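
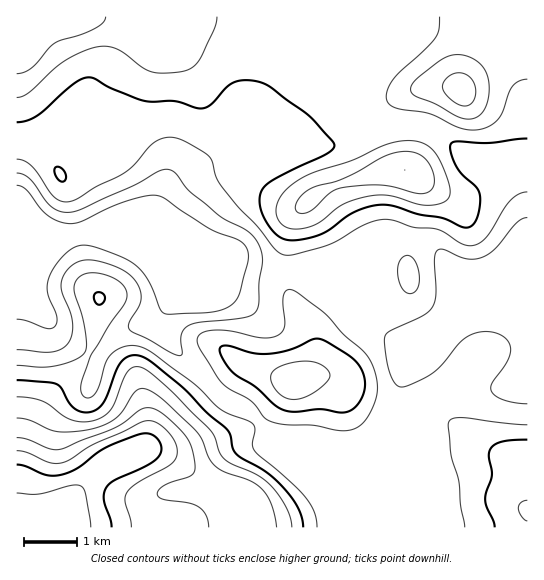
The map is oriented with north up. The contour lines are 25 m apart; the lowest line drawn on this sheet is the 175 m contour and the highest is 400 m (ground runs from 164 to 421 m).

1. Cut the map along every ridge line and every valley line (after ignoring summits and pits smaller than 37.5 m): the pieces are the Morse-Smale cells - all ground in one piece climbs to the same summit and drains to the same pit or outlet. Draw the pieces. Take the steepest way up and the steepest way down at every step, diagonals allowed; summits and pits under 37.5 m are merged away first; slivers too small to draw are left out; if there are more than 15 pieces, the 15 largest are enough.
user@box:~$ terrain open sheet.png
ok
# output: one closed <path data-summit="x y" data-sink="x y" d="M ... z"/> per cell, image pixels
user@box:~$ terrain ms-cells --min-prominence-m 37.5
<path data-summit="59 527" data-sink="17 234" d="M89 232l-20 4-53-1 1 293 374-1 0-25 5-15-1-76-14 24-11 12-11 5-21 1-16-4-39 0-12-11-10-15-12-12-26-12-54-58-5-10-3-12 10-17 0-5-22-32-20-17z"/><path data-summit="405 170" data-sink="17 234" d="M422 127l-36 1-17 5-19 10-12 2-23 0-13-2-15 2-37 0-5-2-11 0-27 18-28 15-11 11-11 22-58 24 2 2 70 0 68 28 35 6 27 0 16 3 8 4 24 23-2-33 20-18 15-9 9-3 18 1 22 8 10 10 14 21 72 29 1-136-11-8-30 2-13-3-36-27z"/><path data-summit="295 381" data-sink="17 234" d="M99 233l-6 1 36 14 20 17 22 32 0 5-10 17 3 12 5 10 54 58 26 12 12 12 10 15 15 13 36-2 16 4 17 0 15-6 11-12 15-25 7-36 6-15 20-18-16 6-7 0-12-7-23-16-26-29-20-19-8-4-16-3-27 0-35-6-68-28z"/><path data-summit="17 50" data-sink="17 234" d="M290 16l-273 0-1 173 7-38 10-10 20-6 25 2 7-2 34-2 11 3 16 9 11 13 4 8 2 20-8 23 2 0 11-22 11-11 28-15 27-18 20-7 10-6-1-13 5-18 27-30z"/><path data-summit="461 90" data-sink="17 234" d="M527 16l-236 0 0 19 4 34-27 30-5 18 1 13-10 6-18 6 14 3 37 0 7-2 44 2 12-2 19-10 17-5 36-1 16 6 36 27 13 3 30-2 10 7z"/><path data-summit="527 509" data-sink="17 234" d="M518 311l-60 1-49 47-6 15-7 32 0 81-5 15 0 26 137-1 0-214z"/><path data-summit="461 90" data-sink="17 234" d="M119 133l-34 2-7 2-25-2-15 4-9 5-6 7-4 16-3 23 0 44 53 2 14-4 11 1 60-24 9-23-2-20-4-8-11-13-16-9z"/><path data-summit="461 90" data-sink="17 234" d="M398 236l-19 4-32 26 2 33 22 25 23 16 12 7 7 0 13-6 16-12 16-17 70-1 0-5-6-3-67-27-14-21-10-10-12-5z"/>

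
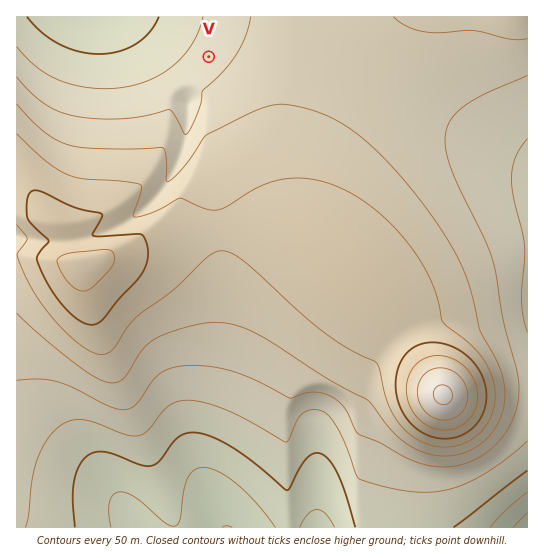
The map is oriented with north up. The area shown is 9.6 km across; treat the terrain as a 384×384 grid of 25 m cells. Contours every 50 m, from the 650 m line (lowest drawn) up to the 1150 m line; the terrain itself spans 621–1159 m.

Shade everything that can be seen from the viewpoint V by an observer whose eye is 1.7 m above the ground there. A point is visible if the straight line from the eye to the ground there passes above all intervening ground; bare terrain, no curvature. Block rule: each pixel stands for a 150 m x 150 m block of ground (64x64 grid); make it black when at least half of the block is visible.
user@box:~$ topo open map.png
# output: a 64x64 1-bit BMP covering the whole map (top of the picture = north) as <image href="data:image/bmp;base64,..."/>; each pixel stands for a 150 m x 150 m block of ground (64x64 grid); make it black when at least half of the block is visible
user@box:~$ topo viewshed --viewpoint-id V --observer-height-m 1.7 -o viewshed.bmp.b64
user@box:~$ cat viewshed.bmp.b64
<image width="64" height="64" href="data:image/bmp;base64,Qk0+AgAAAAAAAD4AAAAoAAAAQAAAAEAAAAABAAEAAAAAAAACAAATCwAAEwsAAAIAAAAAAAAA////AAAAAAAAAAAAAAAAAAAAAAAAAAAAAAAAAAAAAAAAAAAAAAAAAAAAAAAAAAAAAAAAAAAAAAAAAAAAAAAAAAAAAAAAAAAAAAAAAAAAAAAAAAAAAAAAAAAAAAAAAAAAAAAAAAAAAAAAAAAAAAAAAAAAAAAAAAAAAAAAAAAAAAAAAAAAAAAAAAAAAAAAAAAAAAAAAAAAAAAAAAAAAAAAAAAAAAAAAAAAAAAAAAAAAAAAAAAAAAAAAAAAAAAAAAAAAAAAAAAAAAAAAAAAAAAAAAAAAAAAAAAAAAAAAAAAAAAAAAAAAAAAAAAAAAAAAAAAAAAAAAAAAAAAAAAAAAAAAAAAAAAAAAAAAAAAAAAAAAAAAAAAAAAAAAH8AAAAAAAAAH4AAAAAAAAAD4AAAAAAAAADwAAAAAAAB4HAAAAAAAAP4OAAAAAAAB/4cAAAAAAAH/w4AAAAAAA//zgAAAAAAD//nAAAAAAAf//8AAAAAAB///YAAAAAAP//8gAAAAAA///zAAAAAAD///GAAAAAAP//8cAAAAAA///xwAAAAAD///HgAAAAAP//8OAAAAAA///w4AAAAAD///HgAAAAAP///+AAAAAA////4AAAAAD////gAAAAAP///+AAAAAA////8AAAAAD////4AAAAAP////gAAAAA/////AAAAAD////+AAAAAA=="/>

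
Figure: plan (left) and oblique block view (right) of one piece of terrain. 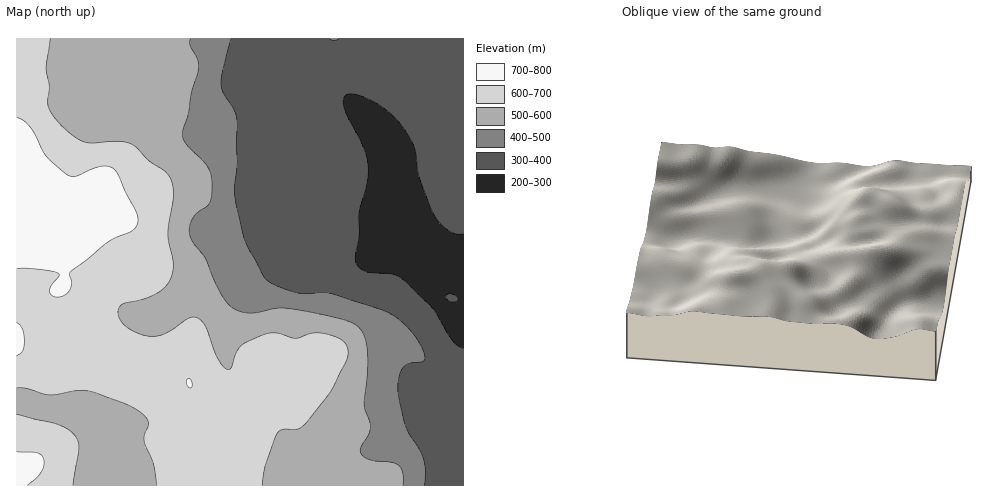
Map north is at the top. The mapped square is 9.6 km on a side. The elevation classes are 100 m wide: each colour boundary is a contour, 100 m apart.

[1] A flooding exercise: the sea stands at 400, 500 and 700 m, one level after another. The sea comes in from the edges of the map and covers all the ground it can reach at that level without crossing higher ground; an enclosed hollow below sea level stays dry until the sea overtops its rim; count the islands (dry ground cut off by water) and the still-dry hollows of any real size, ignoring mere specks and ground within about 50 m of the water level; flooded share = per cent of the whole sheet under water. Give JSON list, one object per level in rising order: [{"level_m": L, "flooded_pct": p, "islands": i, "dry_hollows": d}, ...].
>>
[{"level_m": 400, "flooded_pct": 34, "islands": 0, "dry_hollows": 0}, {"level_m": 500, "flooded_pct": 44, "islands": 0, "dry_hollows": 0}, {"level_m": 700, "flooded_pct": 94, "islands": 0, "dry_hollows": 0}]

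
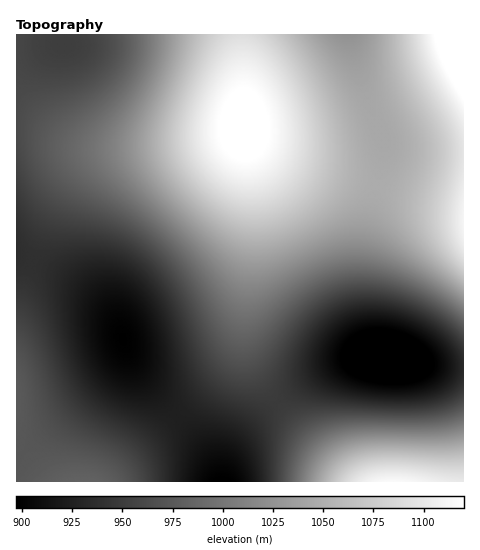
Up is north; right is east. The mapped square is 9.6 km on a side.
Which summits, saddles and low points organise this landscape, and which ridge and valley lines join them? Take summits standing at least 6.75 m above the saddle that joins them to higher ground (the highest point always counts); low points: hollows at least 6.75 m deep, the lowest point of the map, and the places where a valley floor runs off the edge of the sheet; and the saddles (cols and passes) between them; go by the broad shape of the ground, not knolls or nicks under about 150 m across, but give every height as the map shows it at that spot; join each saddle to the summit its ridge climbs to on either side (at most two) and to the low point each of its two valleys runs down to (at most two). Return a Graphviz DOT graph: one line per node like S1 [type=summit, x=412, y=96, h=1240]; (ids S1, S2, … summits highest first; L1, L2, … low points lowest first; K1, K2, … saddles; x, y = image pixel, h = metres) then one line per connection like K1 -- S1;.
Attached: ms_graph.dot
graph terrain {
  S1 [type=summit, x=463, y=36, h=1160];
  S2 [type=summit, x=243, y=127, h=1129];
  S3 [type=summit, x=393, y=481, h=1116];
  S4 [type=summit, x=463, y=220, h=1111];
  S5 [type=summit, x=83, y=481, h=984];
  L1 [type=low, x=388, y=358, h=877];
  L2 [type=low, x=222, y=481, h=896];
  L3 [type=low, x=124, y=339, h=898];
  L4 [type=low, x=63, y=45, h=951];
  L5 [type=low, x=347, y=35, h=1025];
  K1 [type=saddle, x=377, y=185, h=1047];
  K2 [type=saddle, x=17, y=122, h=962];
  K3 [type=saddle, x=278, y=402, h=948];
  K4 [type=saddle, x=32, y=262, h=939];
  K5 [type=saddle, x=178, y=416, h=925];
  K1 -- S2;
  K1 -- S4;
  K1 -- L1;
  K1 -- L5;
  K2 -- S2;
  K2 -- L3;
  K2 -- L4;
  K3 -- S2;
  K3 -- S3;
  K3 -- L1;
  K3 -- L2;
  K4 -- S2;
  K4 -- S5;
  K4 -- L3;
  K5 -- S2;
  K5 -- S5;
  K5 -- L2;
  K5 -- L3;
}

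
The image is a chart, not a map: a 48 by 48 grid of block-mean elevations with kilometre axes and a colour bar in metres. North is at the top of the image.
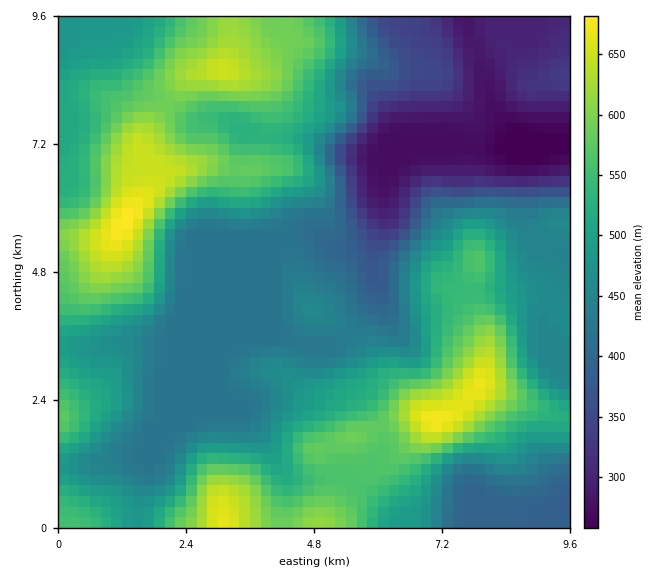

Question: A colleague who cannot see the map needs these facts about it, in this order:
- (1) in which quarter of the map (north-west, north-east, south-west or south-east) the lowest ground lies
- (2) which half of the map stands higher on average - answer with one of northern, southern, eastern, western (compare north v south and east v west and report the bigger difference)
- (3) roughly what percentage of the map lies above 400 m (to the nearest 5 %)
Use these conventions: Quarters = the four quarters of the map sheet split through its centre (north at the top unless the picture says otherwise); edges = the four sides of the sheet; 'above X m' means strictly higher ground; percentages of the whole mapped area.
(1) The lowest point lies in the north-east quarter of the map.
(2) On average the western half of the map is the higher ground.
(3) Roughly 80 % of the ground is higher than 400 m.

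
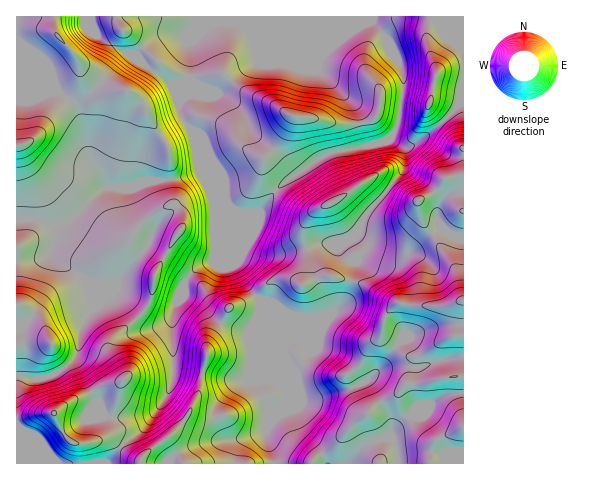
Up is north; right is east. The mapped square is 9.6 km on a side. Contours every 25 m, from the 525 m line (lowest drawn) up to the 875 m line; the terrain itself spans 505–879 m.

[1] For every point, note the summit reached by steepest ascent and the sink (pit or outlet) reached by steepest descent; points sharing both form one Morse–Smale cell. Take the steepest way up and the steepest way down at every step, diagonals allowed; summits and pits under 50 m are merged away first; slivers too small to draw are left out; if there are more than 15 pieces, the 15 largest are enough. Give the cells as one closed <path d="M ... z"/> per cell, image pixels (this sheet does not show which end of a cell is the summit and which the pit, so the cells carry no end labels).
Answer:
<path d="M463 104l-4 1-20 21-22 17-7 4-9-1 5 5-3 20-35 40-8 17-9 8-7 4-11 4-13 0-12 4-32 7-17-2-11-6-16-38-7-9-22-56-10-14 6 42-23 7-28 1-24 8-18 0-35 32-12 6-7 0-16-6-19 0-1 40 22 0 12-7 9 9 26 19 32 10 40 28 8 0 6-4 12-28 3 9 15 7 13 15 11 7 24 6 8-14 31 78-1 8-13 9-8 19 1 9 7 15 0 9 189 0z"/><path d="M87 281l-2 2 7 17 1 9-11 16-3 23-5 12-14 12-13 6-18 1-13-3 1 88 89 0 23-24 18-15 9-13 15-26 3-20 60 14 11 0-10 5-18 20-1 12 2 7 6 11 5 5 26-5-14 9-3 8-1 12 37-1 0-8-7-15-1-9 8-19 13-9 1-8-31-78-8 14-24-6-11-7-13-15-15-7-3-9-12 28-6 4-8 0-40-28z"/><path d="M90 16l-74 1 1 203 19 0 16 6 7 0 12-6 35-32 18 0 24-8 28-1 23-7-6-38-14-23 0-10 9-19-17 2-24-17-9-9-39-20-4-4z"/><path d="M372 16l-5 0-107 44-25 16-17 17-16-6-12-8-2 3-9 19 0 10 10 16 11 12 25 61 9 10 5 2 21 0 12-17 12-12 34-23 15-8 48-9 11-6 8-21 3-41-15-34-15-19z"/><path d="M365 16l-274 0 0 4 4 14 4 4 39 20 9 9 24 17 11 0 8-5 12 8 16 6 17-17 11-9 112-46z"/><path d="M390 138l-19 8-38 6-15 8-34 23-12 12-12 17-21 0-7-4 0 3 15 35 12 7 17 2 32-7 12-4 13 0 18-8 9-8 8-17 35-40 3-20z"/><path d="M463 16l-90 1 0 5 15 19 15 34 0 16-4 31-9 16 10 8 10 1 7-4 22-17 20-21 5-2z"/><path d="M50 253l-12 7-22 2 0 113 13 4 21-3 10-4 14-12 5-12 3-23 11-16-2-12-9-19-23-16z"/><path d="M174 366l-3 20-15 26-10 14-30 26-8 12 129-1 1-11 3-8 11-7-15 3-10-2-9-14-2-17 19-22 11-4-12-1z"/>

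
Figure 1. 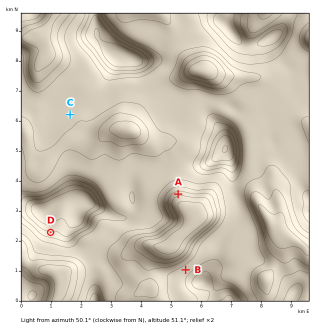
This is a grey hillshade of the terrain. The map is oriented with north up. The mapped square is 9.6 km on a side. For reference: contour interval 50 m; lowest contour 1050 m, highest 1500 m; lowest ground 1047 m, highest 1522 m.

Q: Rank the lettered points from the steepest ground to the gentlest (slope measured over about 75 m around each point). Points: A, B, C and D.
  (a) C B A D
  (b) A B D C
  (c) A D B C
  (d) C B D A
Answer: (c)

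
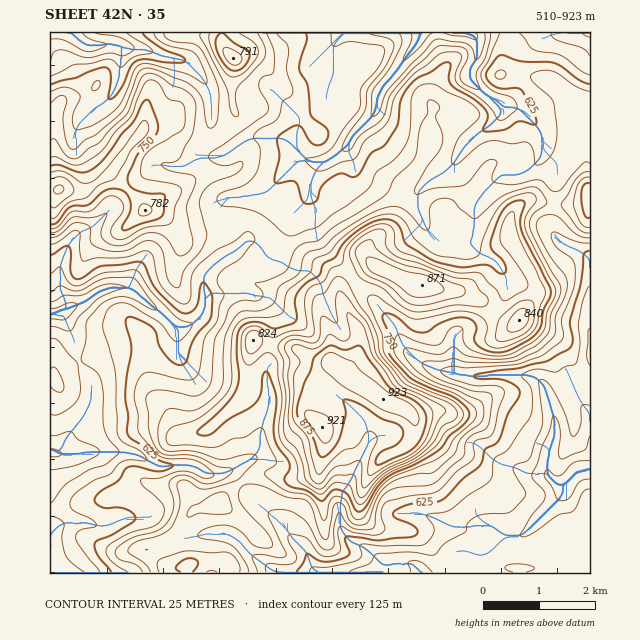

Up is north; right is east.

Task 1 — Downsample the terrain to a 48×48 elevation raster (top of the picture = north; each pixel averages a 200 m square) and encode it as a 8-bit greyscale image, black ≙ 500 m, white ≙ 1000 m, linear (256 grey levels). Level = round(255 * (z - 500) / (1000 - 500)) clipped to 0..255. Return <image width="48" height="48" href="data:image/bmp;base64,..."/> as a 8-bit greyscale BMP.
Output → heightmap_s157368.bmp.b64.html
<image width="48" height="48" href="data:image/bmp;base64,Qk02DQAAAAAAADYEAAAoAAAAMAAAADAAAAABAAgAAAAAAAAJAAATCwAAEwsAAAABAAAAAAAAAAAAAAEBAQACAgIAAwMDAAQEBAAFBQUABgYGAAcHBwAICAgACQkJAAoKCgALCwsADAwMAA0NDQAODg4ADw8PABAQEAAREREAEhISABMTEwAUFBQAFRUVABYWFgAXFxcAGBgYABkZGQAaGhoAGxsbABwcHAAdHR0AHh4eAB8fHwAgICAAISEhACIiIgAjIyMAJCQkACUlJQAmJiYAJycnACgoKAApKSkAKioqACsrKwAsLCwALS0tAC4uLgAvLy8AMDAwADExMQAyMjIAMzMzADQ0NAA1NTUANjY2ADc3NwA4ODgAOTk5ADo6OgA7OzsAPDw8AD09PQA+Pj4APz8/AEBAQABBQUEAQkJCAENDQwBEREQARUVFAEZGRgBHR0cASEhIAElJSQBKSkoAS0tLAExMTABNTU0ATk5OAE9PTwBQUFAAUVFRAFJSUgBTU1MAVFRUAFVVVQBWVlYAV1dXAFhYWABZWVkAWlpaAFtbWwBcXFwAXV1dAF5eXgBfX18AYGBgAGFhYQBiYmIAY2NjAGRkZABlZWUAZmZmAGdnZwBoaGgAaWlpAGpqagBra2sAbGxsAG1tbQBubm4Ab29vAHBwcABxcXEAcnJyAHNzcwB0dHQAdXV1AHZ2dgB3d3cAeHh4AHl5eQB6enoAe3t7AHx8fAB9fX0Afn5+AH9/fwCAgIAAgYGBAIKCggCDg4MAhISEAIWFhQCGhoYAh4eHAIiIiACJiYkAioqKAIuLiwCMjIwAjY2NAI6OjgCPj48AkJCQAJGRkQCSkpIAk5OTAJSUlACVlZUAlpaWAJeXlwCYmJgAmZmZAJqamgCbm5sAnJycAJ2dnQCenp4An5+fAKCgoAChoaEAoqKiAKOjowCkpKQApaWlAKampgCnp6cAqKioAKmpqQCqqqoAq6urAKysrACtra0Arq6uAK+vrwCwsLAAsbGxALKysgCzs7MAtLS0ALW1tQC2trYAt7e3ALi4uAC5ubkAurq6ALu7uwC8vLwAvb29AL6+vgC/v78AwMDAAMHBwQDCwsIAw8PDAMTExADFxcUAxsbGAMfHxwDIyMgAycnJAMrKygDLy8sAzMzMAM3NzQDOzs4Az8/PANDQ0ADR0dEA0tLSANPT0wDU1NQA1dXVANbW1gDX19cA2NjYANnZ2QDa2toA29vbANzc3ADd3d0A3t7eAN/f3wDg4OAA4eHhAOLi4gDj4+MA5OTkAOXl5QDm5uYA5+fnAOjo6ADp6ekA6urqAOvr6wDs7OwA7e3tAO7u7gDv7+8A8PDwAPHx8QDy8vIA8/PzAPT09AD19fUA9vb2APf39wD4+PgA+fn5APr6+gD7+/sA/Pz8AP39/QD+/v4A////AB8iJi03RU9VYnF7gIJ6dnp3Z1ZLSUc8NDQxLCciHh0cFxkiJSUiISMmJyYlJSQiIB8mLTVCUl9mb3Fzd3t4dXdvX1hZWlJDQ01IPjQpJCIhISUlJCMjIiIjIyMjIyQjIR4qMjtETltnb29ubGtqamljYWlnW0tFUV9TPjU0NjU0NDEpJSQkIyEfHh8hIiIiISAqMzc5PkdRWF9oamhmZGJiaW1jVE5QXGhRRk1QS0VDQDgvKSYmJCEdGxkdISIiISQpLjI2OTxBRUtabG9sampsbGVbVFVYY25XX2xhTkRAOzUvKygmJCIiIBkWGx8fISguNDk9Pj9BRUlSZ3NzdXVwZl1aWVpcaXRfbH9rTUE8ODY1Mi0qKCcnJR8XExcaICcvNz1BQkNGSUxSZXByd3drYFxdYGRneH1uepJ9V01JRURCOzQvLSwqKCQdEgwTHSMpMDc9QUVJTE9XaGxlZ2xpY2NncXyDlZKDiZ6WbVtXVlVPRDs1Mi8tKSMbDwcLFx4iJy0yOEFJS0pQXFlNT1hiaW5ze4aWq6aWlqGtknRnY2JdT0M8NzItJh0SDAoHChYXGyEmLTk+OzpAREVKV1xdY2txd4OasrSnpKS3uKSOe3BpXFBGPDIrJiEVEBMKCA0PEhcbIisvN0taWltiamtoZmhvfIyhuMC0r6uzwcK7pYl5a11PQDYxLSgaEhsZFRIUFxoeJjE7SWBydXV3d3NxcG51iJqnvsu/trKwt73EwaeMdmJQR0E3MSwfFB0jHBwaGx4jLDpHVGRyeXyAf3l1dHJ4kKSzytPGuraztrrByLabh3RgVko8NC8mGB0nICMfHB4kLTpIVmNrb3F5gYB7eHZ5kK3E0tDGvbi4vsLJzb2mm4t1Y1BAODMqGx8pIyknIR8kLjpJV2FmZmVqdoGDgHt6jLDIy8nEvrzCzNLTyrmqoI14ZlNEPDYpHSUqJTAuJyEkLjxMWF5gXltdZ3WEh4B7iq3CxcXBwcjR1tDFtqWXiXZoYFZJQDcoICoqKTQxKCIlLjxLVFdWVFJVXWp9iYN+jq2/xMTGz9TUy7ijkoFxZVlRT05IPzUmJi4sLTQvJyQnLztHTk5MSUpQWmd5h4OAk668w8nQ09DKvaSIcWFUS0ZCQD88NzArLzEvLzErJicrMjpESEdEQEROWmh7i4iEk6q2wtDUzsrBq4txYFhUUVJUVFNRTEM9OjUzLCwnJSkuNDpBREM9OkFMWWh9lZSNmq+3usjJxcS0lHdmY2VnYmVtdXx5bV5TRz85KiciIigvNTxBQ0A4ND1KV2Z8m5+RmamoprW3trytj3VtcXZ1bG98iZWWjHtoVko+Kx4aHykxOD1CQz0xLTVCUGF3kJWGhYyPmqyrsbilinh5gIB8c3J8iJejpZd8Yk48Kg4OGicwOD5AOzEsMzY4RVhpdnh2d3yInKensq6XgnyFjIqGgH2CjJWgq6SHZUw7LA4KDxspNDk0Kig1REQ6QlNeYmJocHuKnKGnrp2NhYuYoJ+alZOVl5OVoaGMbVRALx4XGBUaIiYjJTRHUkw+QU1UV1hfbHuJmJymo5OMj5yrsrKuqaWgm5GLkJWSfF9HMykrMiccGRsfMEVVWU1ARlFVV1ldZnB/jJSgmpSWnqy3vLu0q6Wdk4qFh42PemJOODE3RD4yLi0tO0xaXE9ER1BVVlVVWWFteomVlZystrm3tK6hlY+PioKBh4+HbFtPPDc6SUpFREI/Qk9cYVhMR0lNUFBQVFtndICJlKa1tauhm4+CfHl6fX2CjY95X1RNPkE9SlJVWFhRTFNfaGRXTUpKTU5PU1hhaG99lKqtpJaLgndwb25udoCKkoZqVU1HQVFHSldibHBlW11mbGhdVVBNTE1QUVFVWGBvhJylnY5/dGxrbW1rdISSkHhdTkpNUm5ZUFhlc356cG1vbWZcV1RQTU9QTEhKTlRfa3+Sl4t5a2ZqbW1qb4CTimxWTlJebIlxZGZla3mGiIF4bmRaVFJRT05LRkNERktSWWNxe3lvZWVra2lmaXeMh2xaVlxrfJiHfXtuaXOFjYZ7bmJYUE1MS0lFQkFBQURJTlRcY2ZjXmNqaWViY2x+hXhpYmZygaOdkot9dXuDgoB9dGZZUEtJR0RBQkE/P0JFSExSWF1dWl1iYmBfXmBpc3ZrX2Fwg6KfkY2Lh4N8d3Z0cGpgWFRRTEZBQEA+PEBEREZMU1pcWldWV1hbXFpZWl9eVldofY+MgYKKj4d6cGtoZmViXVtZVEtDPj06Njc9PkBJUFZaW1hSUFJXW1lVUlFSUlJaZ3lybXR+i42Ab2hnZWFdWVdYV05EPzo1MS4wNDlDSE5VWltVTk1TWFlXVVBMTlBTWWxgXWhxgYyIeW5saGJdWlZTVE5FPzk3OjYsJzI+QUZOWF5aUElMU1RSUU9JS09TVWVZU1tkdYWOiHpzbmZeXVxWUEtEPzs9QkA0JSo2PEJKVmFdU0tGSEpKSkpGSU9VVmFVTE5VZXiHjoF4dWpeWl9gWVBJREBAQUA6LSInMj1HVF1aVFBKQTw+RENCSU9VVV9VSkdJUmN6iH95d2xdV2BlYltUS0RBPz08OCocJDhGUllZVlVSRjUyOj1ES1BVVVxYTEZDRVNvgXt2dGxcVWFmYF1YTkhDPjs8PDMcHDRFUVlZVlRNOysqND9IS1FWV1NVTUtHP0hke3lxbWVWU2FmX1tVUExEPTo6OzMdFStAT1VTTUQ1Ky82O0NKTlNUUUBFRUlLPz9ZcXNmXlZOVGZrYlpWVEtCPDk5OjcpFhkwREtKQCwiMkVIRUlQU1FJQDA2Oz9EPThNX11STEhLW3J9cGBbVEc+Ojg4Ojw4JhMaMDxDPygfNkpLSElMTUY6MiktLSwxMi06Qj8+P0RQaIWQgW1fU0g+OTc3OTw8MhwPGyw5PTIeJj9DQD49PTcwKiQkHBcbHyAoMDpFS1BcdouIfnJfUkpBOjY0Nzg3NCUSDRsqLCkaHDU7ODUxLywpJRcUExsgIygzPkxaX19neYJ5c2lYTUlCOzUxMC4rKCIVCg0WExANFy42NTEtJyMgHA=="/>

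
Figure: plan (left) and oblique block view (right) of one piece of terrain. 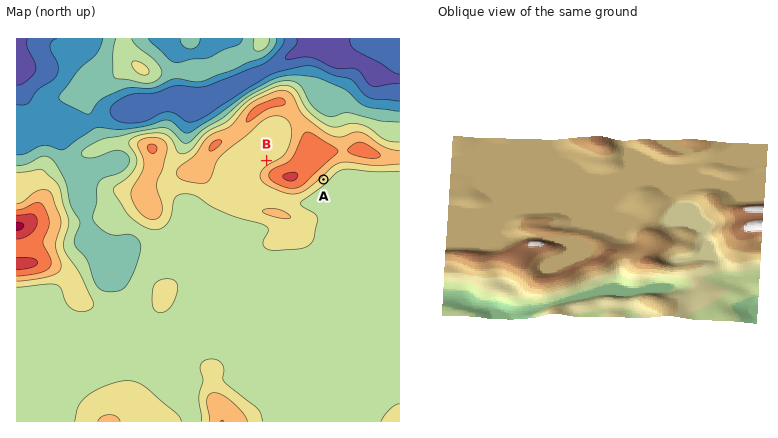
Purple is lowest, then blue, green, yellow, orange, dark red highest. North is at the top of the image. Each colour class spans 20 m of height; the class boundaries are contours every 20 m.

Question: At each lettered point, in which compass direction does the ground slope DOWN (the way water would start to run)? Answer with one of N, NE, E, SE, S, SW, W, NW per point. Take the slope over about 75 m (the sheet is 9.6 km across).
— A SE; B NW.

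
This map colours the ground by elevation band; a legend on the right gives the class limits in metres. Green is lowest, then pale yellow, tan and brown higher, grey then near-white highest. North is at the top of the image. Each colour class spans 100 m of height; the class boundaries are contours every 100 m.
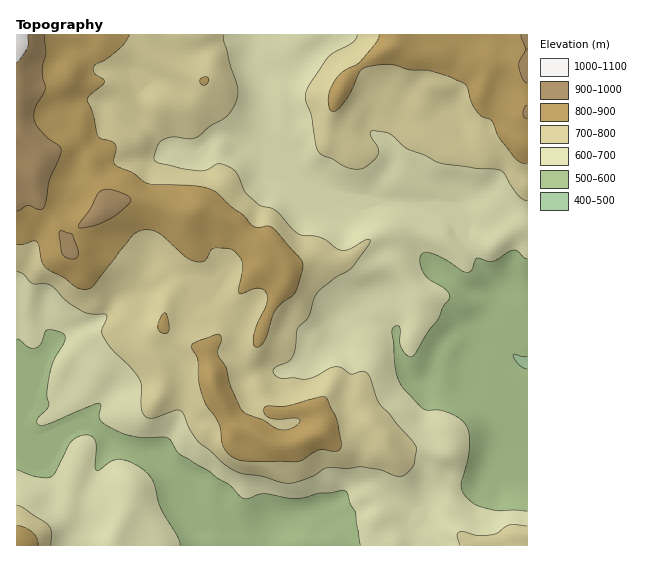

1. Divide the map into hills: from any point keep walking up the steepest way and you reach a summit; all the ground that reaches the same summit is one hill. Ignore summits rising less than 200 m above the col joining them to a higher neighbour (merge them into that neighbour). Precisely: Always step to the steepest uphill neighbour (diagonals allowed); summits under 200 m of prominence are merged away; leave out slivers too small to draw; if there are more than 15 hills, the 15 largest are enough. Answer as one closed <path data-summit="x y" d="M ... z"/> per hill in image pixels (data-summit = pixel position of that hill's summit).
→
<path data-summit="17 35" d="M255 34l-239 1 0 400 23 6 38-15 12-1 13 8 11 10 44 14 31 32 8 22 11 14-6 2 0 19 326 0 1-183-11-5-14-15-10-7-5-11 0-4 13-28-1-2-20-26-23-42-16-13-12-5-16-3-68-1-36-15-14-7-6-6-5-10-17-16-3-8-1-44-4-18-7-14z"/><path data-summit="527 72" d="M527 34l-270 0-5 19 0 10 7 14 4 18 2 49 19 19 5 10 6 6 14 7 36 15 77 2 11 3 18 11 6 6 23 42 21 28-13 28 0 4 5 11 30 26 5-1z"/><path data-summit="17 545" d="M89 425l-12 1-38 15-5 0-11-6-7 1 0 109 183 1 2-19 6-2-11-14-5-16-10-14-24-24-44-14-11-10z"/>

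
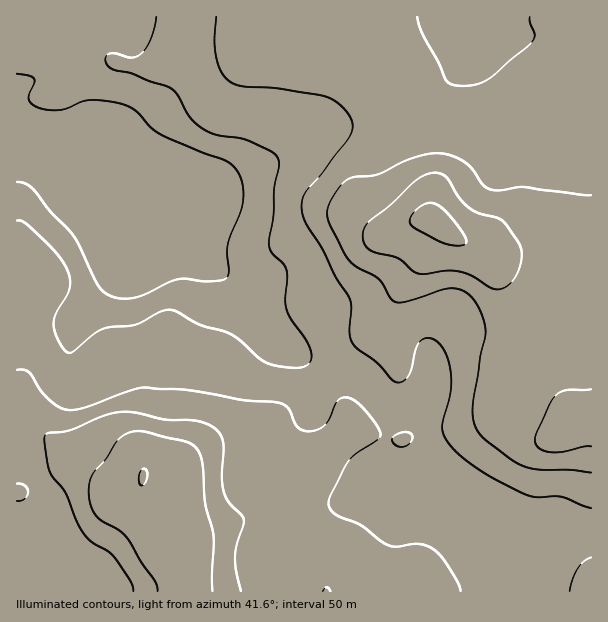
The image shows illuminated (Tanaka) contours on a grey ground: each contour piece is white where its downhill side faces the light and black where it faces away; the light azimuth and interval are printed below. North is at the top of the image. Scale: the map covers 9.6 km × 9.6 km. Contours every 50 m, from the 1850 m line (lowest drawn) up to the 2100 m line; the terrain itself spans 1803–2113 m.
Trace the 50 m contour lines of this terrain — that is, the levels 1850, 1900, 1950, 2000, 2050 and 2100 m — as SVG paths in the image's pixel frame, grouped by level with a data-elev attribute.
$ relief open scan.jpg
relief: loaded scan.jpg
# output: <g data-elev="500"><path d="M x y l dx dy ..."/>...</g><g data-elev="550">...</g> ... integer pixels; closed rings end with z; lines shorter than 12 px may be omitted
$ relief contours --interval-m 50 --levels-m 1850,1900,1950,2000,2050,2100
<g data-elev="1850"><path d="M17 74l12 2 5 2 0 5-6 15 2 4 6 5 11 3 13 0 23-9 9-1 30 4 14 7 15 17 10 6 40 18 23 8 9 6 8 13 2 18-2 15-13 33-1 9 2 16-1 6-4 4-11 1-10 0-18-2-8 0-33 16-12 3-12 0-10-2-7-5-5-6-19-40-8-13-20-20-19-24-8-5-7-1"/></g><g data-elev="1900"><path d="M156 17l-5 22-10 15-4 2-6 2-15-5-6 1-4 3 0 6 7 6 18 4 40 16 6 6 14 24 15 12 12 4 28 5 23 10 8 6 2 9-5 23 0 27-5 24 0 7 3 7 10 10 4 6 1 9-2 22 1 9 5 11 18 25 2 9-1 8-5 4-8 2-16-1-12-3-9-5-20-18-9-7-30-9-24-13-7-2-11 2-24 13-24 2-9 2-9 6-19 16-6 2-5-4-4-8-5-17 2-10 13-24 1-9-2-10-8-13-13-15-21-20-5-2-4 0"/></g><g data-elev="1950"><path d="M461 591l-3-9-12-19-6-8-8-6-13-5-23 3-7-2-9-5-18-14-23-10-9-7-1-6 1-6 18-35 8-8 22-14 3-5-2-6-8-12-11-12-8-6-7-2-6 2-3 5-7 15-4 6-8 5-11 1-9-4-9-19-7-5-38-3-61-11-42-1-56 20-10 2-8 0-9-4-10-8-7-8-11-18-5-2-7 0"/><path d="M591 557l-7 4-6 7-5 11-3 12"/><path d="M397 446l5 1 7-3 3-6-1-4-7-2-9 3-3 5z"/><path d="M216 17l-2 24 2 16 5 15 8 9 14 5 33 2 50 9 15 8 10 14 2 9-4 9-28 37-15 17-3 7-1 9 4 17 15 23 14 29 15 23 1 9-1 25 4 12 24 18 14 17 7 3 6-3 5-6 6-24 3-8 7-4 9 2 9 10 6 19 1 23-9 36 3 10 8 11 12 11 18 12 42 22 12 3 24 0 30 11"/><path d="M530 17l0 6 5 12-1 4-4 5-42 35-11 5-13 2-12-2-6-4-8-18-16-29-5-16"/></g><g data-elev="2000"><path d="M241 591l-5-21-1-13 1-11 7-21 1-6-3-4-13-13-4-10-2-15 1-34-2-8-6-7-8-4-10-3-32-1-27-7-15-1-19 4-35 14-22 4-3 3 0 4 5 29 4 7 13 17 13 33 11 14 17 10 7 6 16 24 3 10"/><path d="M17 501l7-2 4-7-2-6-5-2-4 0"/><path d="M591 195l-67-8-24 3-9 0-8-5-11-17-9-7-16-7-13-1-26 7-31 15-21 2-8 2-7 6-7 10-6 11-1 7 3 12 17 33 9 8 23 13 14 22 5 2 7-1 36-12 11-2 13 4 10 10 8 16 3 15-6 23-7 45 0 13 3 14 7 10 29 22 15 7 12 3 31 0 21 3"/></g><g data-elev="2050"><path d="M212 591l2-55-9-32-2-37-3-14-6-7-8-4-40-10-12-1-9 4-7 5-12 19-13 14-4 12 0 13 3 11 6 9 21 12 9 9 13 23 14 19 3 10"/><path d="M591 389l-24 1-11 5-7 10-12 27-2 8 1 4 3 4 12 4 12 0 21-5 7-1"/><path d="M492 288l6 1 6-1 11-10 6-18 1-8-2-7-18-24-5-3-20-5-12-8-8-10-9-16-6-5-11-1-13 6-28 26-20 16-6 7-1 11 5 9 7 5 23 5 18 15 7 1 23-3 13 1 14 4z"/></g><g data-elev="2100"><path d="M140 485l4-1 3-7 0-6-3-2-3 1-2 4 0 6z"/><path d="M449 245l13 0 4-2 0-3-6-12-14-16-8-7-7-2-8 2-7 5-6 9 1 6 26 15z"/></g>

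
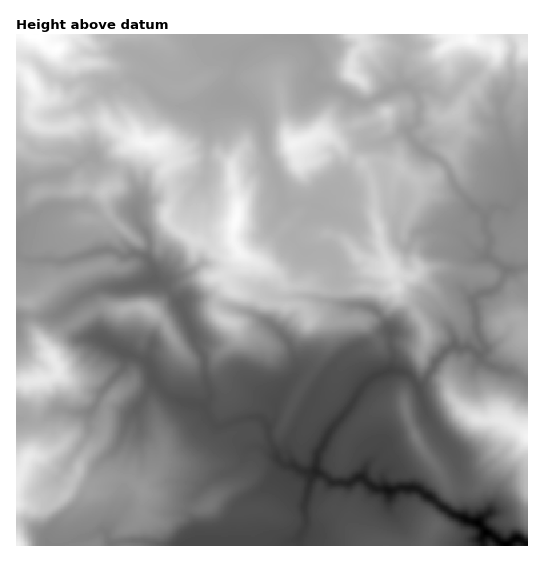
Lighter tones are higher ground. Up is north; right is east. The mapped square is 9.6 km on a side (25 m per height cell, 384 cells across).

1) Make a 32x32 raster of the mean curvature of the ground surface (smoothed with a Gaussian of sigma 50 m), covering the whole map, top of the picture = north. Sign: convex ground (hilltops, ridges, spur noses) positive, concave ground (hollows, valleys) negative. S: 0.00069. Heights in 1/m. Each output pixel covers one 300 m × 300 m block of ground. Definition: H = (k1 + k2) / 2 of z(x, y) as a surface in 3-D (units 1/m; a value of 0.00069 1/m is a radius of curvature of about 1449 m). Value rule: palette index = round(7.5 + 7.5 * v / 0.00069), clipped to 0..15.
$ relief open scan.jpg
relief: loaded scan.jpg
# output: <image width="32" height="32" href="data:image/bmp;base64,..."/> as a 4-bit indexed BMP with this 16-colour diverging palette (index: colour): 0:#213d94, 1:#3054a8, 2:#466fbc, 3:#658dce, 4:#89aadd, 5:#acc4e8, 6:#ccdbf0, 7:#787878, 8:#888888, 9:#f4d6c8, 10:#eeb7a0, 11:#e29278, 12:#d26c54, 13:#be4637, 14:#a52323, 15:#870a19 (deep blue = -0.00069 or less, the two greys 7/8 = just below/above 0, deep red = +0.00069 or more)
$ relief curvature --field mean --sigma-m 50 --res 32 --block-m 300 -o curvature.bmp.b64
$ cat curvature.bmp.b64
<image width="32" height="32" href="data:image/bmp;base64,Qk12AgAAAAAAAHYAAAAoAAAAIAAAACAAAAABAAQAAAAAAAACAAATCwAAEwsAABAAAAAAAAAAlD0hAKhUMAC8b0YAzo1lAN2qiQDoxKwA8NvMAHh4eACIiIgAyNb0AKC37gB4kuIAVGzSADdGvgAjI6UAGQqHAPF3dWNGNnd3dYeImXmK4ABVJ4aKrIVniIlniId58gbv29SHaId81HiHeYm2zQnSSYV9aXmYdKp2e2hcEADqmV+1W2iImHhmmIYWoNzKxVlpzJOzh4mYiHlIa5h3XIVKiXibfEaKZnd3iKOndoxBVWxVikxGmmdmhaaUiXXUGPzMSCMbUrdmiHh4ekmG8U/a1olag/dlaHiHamiUl9C+KITd3aleOHaHZmaWh0Yj2Vo0NvlpZkjGw0mVdniFTwxzaS/SQ0g64WqrpDhDpZ9gU6pcWTJ1PyKPpgn5rHAvd1uZRDfq+/kY9hO52Yo2imtKqruESWqVEnrah0ZlnpSYJYZounMiNH7ZVam3eGupRappdlfO3TZiaK6Vd1qubqh4RXmYQURle5uoR3aJiDVHdbh4h4m8G+htVHeKk9OVd5WYdnmpkn9nXpR4dmTkt2eWiJhVO0M8WFy0Z3eGtnqIWHdanJzjeXVdllZmZqdqk5iHZ0Z0VVx1P1UvlUp4uZh3d5iHRcmot5uji4eXiYJsZndIiEatvYdlwc3clGZIeIhoio2ea2ZWd3SlfGuLRrqGWXl1OXZ1Z3dmlElSbaZ7eVhchoV3WJh3d6ZlG2NGZcZIxDhGhod4l4iXZf5HdohIVkPXmmZ4h3d3iHWZhnnFOZubl6d4iHeId3dnbJdVu9l3"/>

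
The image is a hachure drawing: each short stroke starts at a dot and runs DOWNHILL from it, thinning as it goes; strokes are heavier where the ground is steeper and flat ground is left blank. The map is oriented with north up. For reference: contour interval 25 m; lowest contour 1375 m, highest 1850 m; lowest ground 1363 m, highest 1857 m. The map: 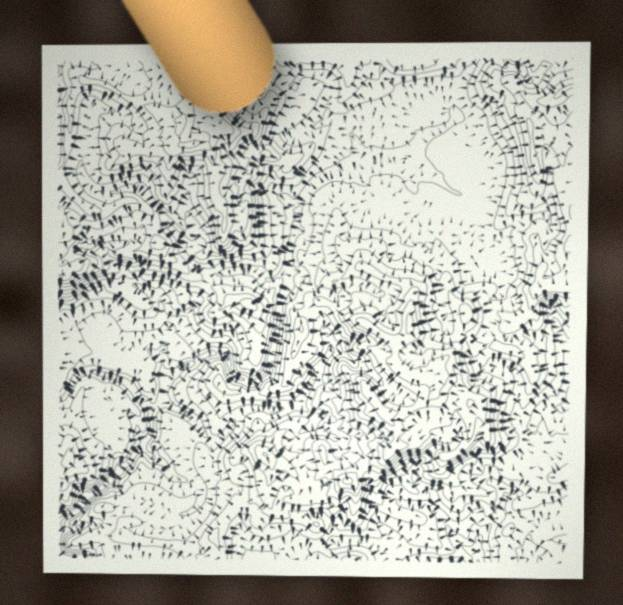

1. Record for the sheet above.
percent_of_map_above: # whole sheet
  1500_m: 80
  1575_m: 61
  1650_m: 30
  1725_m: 12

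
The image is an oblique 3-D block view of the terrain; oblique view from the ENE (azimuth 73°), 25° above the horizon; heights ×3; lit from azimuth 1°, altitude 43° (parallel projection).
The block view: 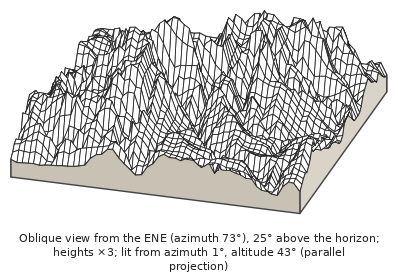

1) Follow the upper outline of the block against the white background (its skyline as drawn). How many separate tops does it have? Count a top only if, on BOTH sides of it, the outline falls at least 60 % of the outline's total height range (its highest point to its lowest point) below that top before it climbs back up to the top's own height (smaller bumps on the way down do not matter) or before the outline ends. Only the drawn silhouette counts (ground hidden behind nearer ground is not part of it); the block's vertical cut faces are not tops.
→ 0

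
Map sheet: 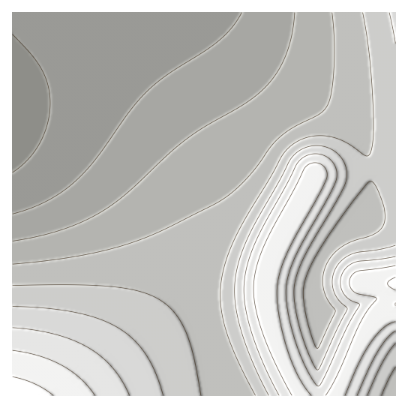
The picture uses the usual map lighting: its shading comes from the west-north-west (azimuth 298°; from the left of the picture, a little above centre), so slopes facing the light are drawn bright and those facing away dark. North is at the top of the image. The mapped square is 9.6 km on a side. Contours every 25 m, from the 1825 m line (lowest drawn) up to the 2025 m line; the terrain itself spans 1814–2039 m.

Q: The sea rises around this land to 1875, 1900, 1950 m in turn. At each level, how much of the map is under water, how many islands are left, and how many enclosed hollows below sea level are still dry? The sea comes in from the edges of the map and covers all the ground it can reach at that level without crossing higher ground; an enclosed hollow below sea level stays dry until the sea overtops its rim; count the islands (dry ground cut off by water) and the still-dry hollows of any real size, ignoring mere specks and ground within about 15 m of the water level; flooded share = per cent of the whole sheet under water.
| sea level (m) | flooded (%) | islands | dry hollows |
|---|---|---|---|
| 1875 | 29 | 0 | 0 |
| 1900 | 43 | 0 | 0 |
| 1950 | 77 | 0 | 0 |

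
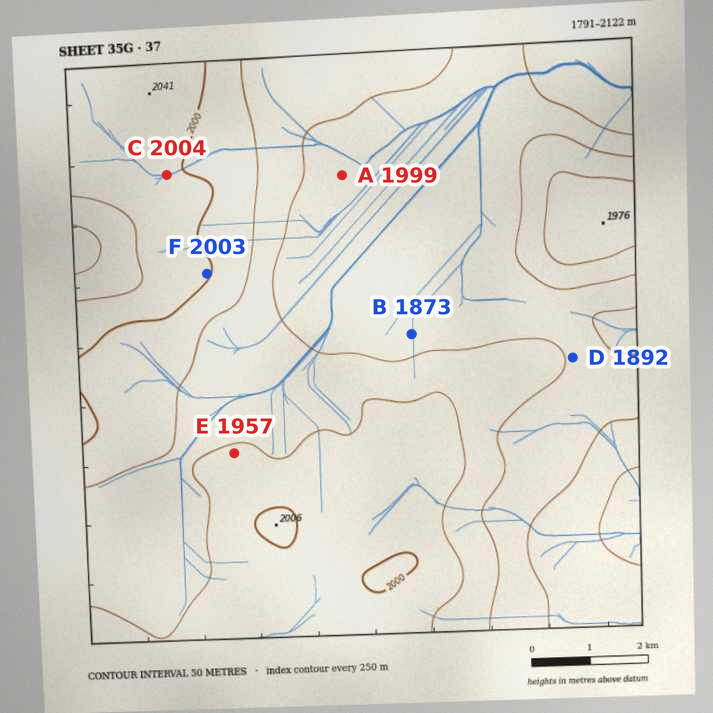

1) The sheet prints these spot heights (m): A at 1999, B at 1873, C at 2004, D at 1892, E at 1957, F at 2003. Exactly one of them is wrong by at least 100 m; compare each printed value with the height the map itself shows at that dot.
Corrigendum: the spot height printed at A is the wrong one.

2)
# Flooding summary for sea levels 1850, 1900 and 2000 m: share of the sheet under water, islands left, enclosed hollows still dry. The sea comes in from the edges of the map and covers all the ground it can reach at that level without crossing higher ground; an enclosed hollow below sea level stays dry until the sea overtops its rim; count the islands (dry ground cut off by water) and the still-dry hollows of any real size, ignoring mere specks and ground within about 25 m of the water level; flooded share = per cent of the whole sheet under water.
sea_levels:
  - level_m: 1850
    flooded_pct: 8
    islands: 0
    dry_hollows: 0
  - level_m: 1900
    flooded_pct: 35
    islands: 0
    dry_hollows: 0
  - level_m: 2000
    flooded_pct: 89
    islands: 0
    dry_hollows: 0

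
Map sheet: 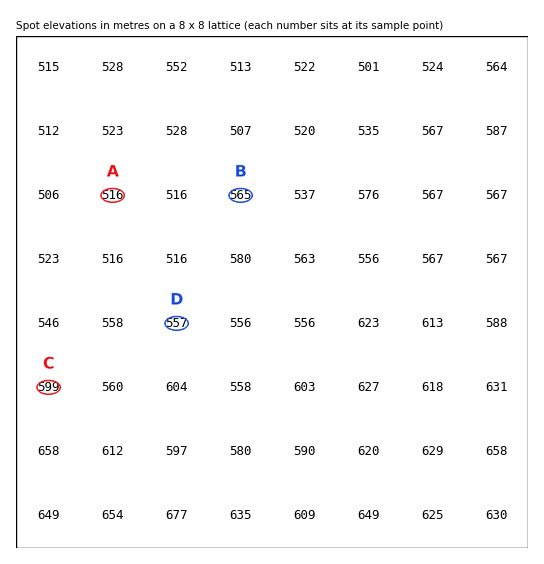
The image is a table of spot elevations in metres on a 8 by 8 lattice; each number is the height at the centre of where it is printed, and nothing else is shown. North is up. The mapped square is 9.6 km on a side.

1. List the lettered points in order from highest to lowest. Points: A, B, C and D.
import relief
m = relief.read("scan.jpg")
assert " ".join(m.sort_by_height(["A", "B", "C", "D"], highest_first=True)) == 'C B D A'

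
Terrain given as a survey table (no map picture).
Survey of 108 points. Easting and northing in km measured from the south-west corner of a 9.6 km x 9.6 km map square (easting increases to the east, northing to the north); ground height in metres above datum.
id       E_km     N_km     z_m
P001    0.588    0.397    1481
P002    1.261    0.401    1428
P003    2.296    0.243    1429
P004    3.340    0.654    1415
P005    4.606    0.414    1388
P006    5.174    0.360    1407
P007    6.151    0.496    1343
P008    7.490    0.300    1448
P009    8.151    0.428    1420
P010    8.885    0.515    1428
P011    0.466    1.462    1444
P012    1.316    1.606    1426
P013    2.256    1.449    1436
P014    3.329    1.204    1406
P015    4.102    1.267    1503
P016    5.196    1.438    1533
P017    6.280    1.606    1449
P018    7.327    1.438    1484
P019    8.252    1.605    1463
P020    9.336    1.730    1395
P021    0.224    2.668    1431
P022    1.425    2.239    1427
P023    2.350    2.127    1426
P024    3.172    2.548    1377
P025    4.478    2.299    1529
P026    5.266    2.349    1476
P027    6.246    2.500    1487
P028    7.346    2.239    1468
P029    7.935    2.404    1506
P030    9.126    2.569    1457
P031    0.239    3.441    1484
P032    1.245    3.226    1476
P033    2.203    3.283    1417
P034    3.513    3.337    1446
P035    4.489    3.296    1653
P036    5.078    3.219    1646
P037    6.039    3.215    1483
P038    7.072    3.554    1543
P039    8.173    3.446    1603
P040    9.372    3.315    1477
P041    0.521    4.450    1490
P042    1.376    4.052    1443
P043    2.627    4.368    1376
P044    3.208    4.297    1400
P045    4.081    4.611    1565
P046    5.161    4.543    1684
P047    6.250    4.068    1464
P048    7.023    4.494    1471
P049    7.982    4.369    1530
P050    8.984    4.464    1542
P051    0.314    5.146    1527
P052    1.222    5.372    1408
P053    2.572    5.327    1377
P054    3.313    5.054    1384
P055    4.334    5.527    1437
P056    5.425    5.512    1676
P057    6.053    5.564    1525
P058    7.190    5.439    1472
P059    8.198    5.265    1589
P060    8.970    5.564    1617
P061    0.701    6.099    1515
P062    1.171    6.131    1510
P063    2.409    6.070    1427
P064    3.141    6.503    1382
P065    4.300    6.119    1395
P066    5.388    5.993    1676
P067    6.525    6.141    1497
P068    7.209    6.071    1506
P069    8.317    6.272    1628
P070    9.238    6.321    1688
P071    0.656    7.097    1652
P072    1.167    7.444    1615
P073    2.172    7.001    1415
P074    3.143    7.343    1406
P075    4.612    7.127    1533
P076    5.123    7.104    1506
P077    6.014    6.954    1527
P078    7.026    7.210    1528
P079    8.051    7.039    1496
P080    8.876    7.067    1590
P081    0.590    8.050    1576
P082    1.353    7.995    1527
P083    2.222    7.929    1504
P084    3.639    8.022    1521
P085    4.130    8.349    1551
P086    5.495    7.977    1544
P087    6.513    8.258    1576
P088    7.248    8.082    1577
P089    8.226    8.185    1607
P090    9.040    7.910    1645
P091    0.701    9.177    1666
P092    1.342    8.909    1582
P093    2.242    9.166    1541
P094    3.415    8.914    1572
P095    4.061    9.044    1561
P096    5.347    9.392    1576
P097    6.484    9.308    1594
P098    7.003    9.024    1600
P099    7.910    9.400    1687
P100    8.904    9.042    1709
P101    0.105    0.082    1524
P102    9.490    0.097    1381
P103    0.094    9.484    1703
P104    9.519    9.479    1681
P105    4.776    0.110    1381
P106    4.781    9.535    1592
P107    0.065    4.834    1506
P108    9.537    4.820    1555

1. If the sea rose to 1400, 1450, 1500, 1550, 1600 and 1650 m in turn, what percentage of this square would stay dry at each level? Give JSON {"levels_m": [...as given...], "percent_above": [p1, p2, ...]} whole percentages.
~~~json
{"levels_m": [1400, 1450, 1500, 1550, 1600, 1650], "percent_above": [88, 69, 50, 32, 15, 8]}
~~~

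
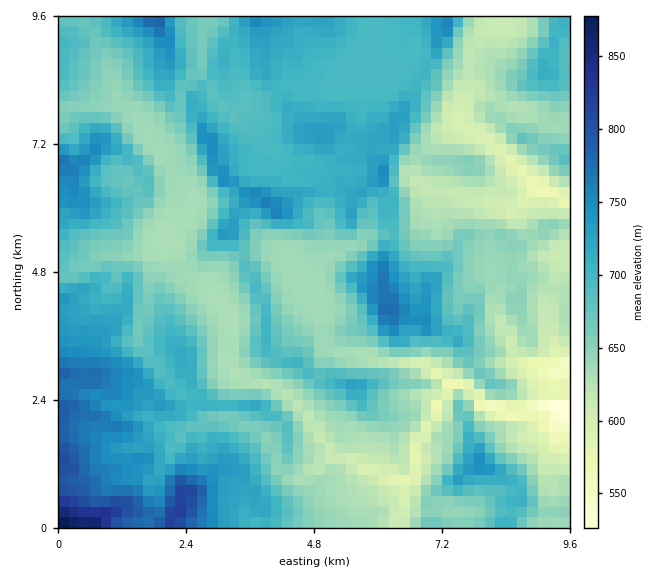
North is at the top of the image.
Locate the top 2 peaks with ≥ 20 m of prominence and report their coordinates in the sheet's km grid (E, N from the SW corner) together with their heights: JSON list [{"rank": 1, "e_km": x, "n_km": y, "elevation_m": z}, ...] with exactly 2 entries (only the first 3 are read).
[{"rank": 1, "e_km": 2.21, "n_km": 0.24, "elevation_m": 829}, {"rank": 2, "e_km": 6.21, "n_km": 3.99, "elevation_m": 781}]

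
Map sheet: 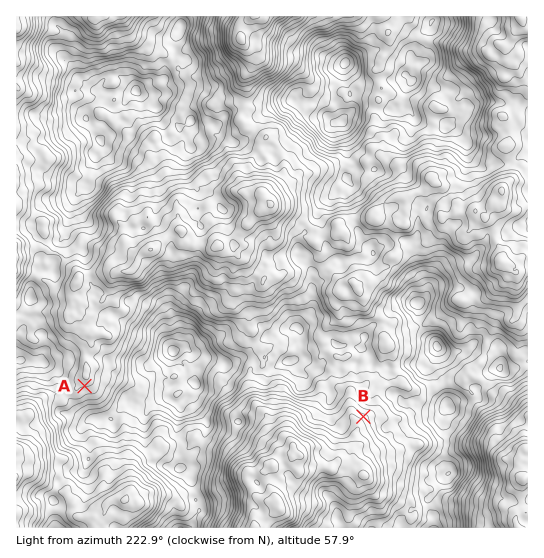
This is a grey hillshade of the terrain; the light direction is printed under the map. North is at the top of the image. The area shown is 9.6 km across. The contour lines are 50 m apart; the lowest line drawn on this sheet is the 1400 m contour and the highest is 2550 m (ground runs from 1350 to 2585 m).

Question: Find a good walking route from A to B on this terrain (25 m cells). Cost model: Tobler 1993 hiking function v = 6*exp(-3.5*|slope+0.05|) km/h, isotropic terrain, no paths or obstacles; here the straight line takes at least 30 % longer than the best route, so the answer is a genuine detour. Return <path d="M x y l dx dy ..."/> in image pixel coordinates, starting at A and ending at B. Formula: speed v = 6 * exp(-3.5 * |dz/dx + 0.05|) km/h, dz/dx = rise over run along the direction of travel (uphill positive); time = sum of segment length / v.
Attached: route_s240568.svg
<path d="M85 386l6 0 4-3 3-5 16-16 3-5 5-6 11-21 28-28 2-1 4 0 3-2 9 6 2 1 2 1 2 0 10 6 8 8 11 5 1 1 3 2 7 0 2 1 2 3 0 8 1 2 7 3 1 1 11 6 1 1 9 19 2 1 6 4 11 0 8 4 1 1 6 11 2 3 8 4 6 0 8 4 8 8 5 2 8 0 5-2 4-4 3-2 1 0 3 2 7 6 2 2"/>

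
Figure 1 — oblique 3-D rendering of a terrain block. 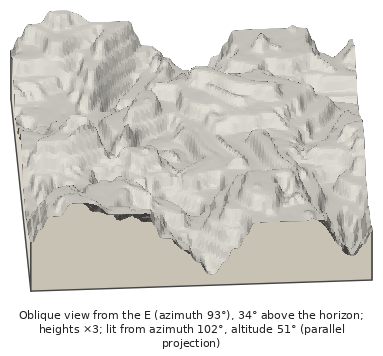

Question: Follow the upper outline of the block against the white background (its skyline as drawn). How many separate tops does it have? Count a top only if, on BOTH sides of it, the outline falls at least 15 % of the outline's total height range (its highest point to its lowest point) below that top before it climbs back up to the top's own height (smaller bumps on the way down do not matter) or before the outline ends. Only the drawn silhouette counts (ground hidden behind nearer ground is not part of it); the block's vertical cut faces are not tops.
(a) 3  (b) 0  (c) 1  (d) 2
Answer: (d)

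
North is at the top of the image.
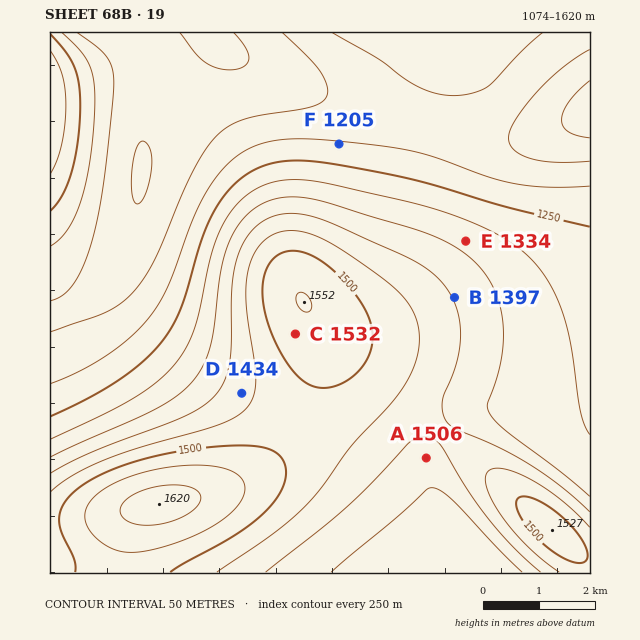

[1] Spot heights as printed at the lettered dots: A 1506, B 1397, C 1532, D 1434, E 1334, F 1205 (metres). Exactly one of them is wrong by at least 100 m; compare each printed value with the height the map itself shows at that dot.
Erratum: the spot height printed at A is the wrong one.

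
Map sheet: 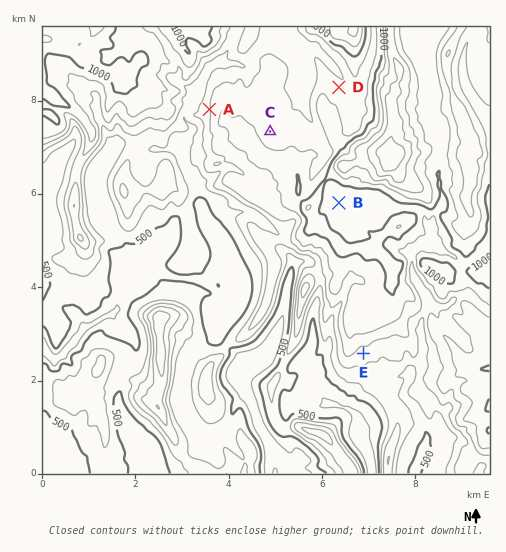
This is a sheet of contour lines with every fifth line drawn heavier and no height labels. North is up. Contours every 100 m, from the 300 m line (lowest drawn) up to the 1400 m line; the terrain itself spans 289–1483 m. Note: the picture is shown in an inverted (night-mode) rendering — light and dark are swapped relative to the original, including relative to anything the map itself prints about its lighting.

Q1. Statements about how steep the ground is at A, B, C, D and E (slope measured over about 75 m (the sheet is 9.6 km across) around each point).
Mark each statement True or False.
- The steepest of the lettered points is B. False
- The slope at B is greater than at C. False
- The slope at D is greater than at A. False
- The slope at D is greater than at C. True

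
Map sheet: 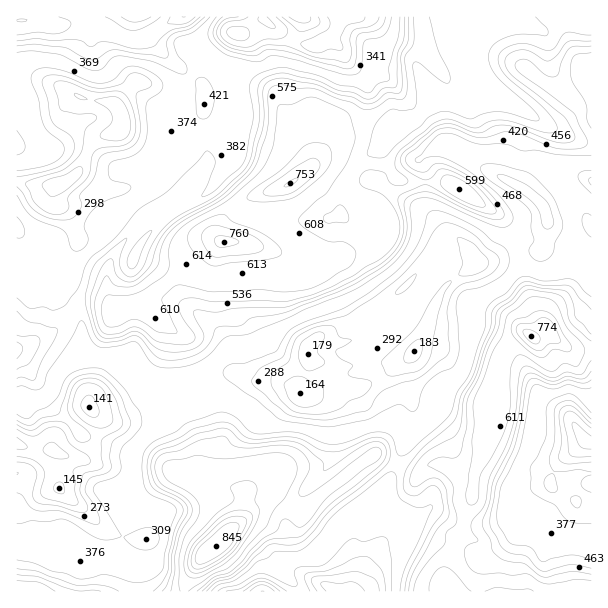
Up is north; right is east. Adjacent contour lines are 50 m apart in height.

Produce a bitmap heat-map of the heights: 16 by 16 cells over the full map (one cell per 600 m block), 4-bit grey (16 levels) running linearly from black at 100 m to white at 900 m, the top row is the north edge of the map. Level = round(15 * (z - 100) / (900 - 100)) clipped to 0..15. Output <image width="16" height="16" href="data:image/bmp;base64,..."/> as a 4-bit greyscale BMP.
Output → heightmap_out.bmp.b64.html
<image width="16" height="16" href="data:image/bmp;base64,Qk32AAAAAAAAAHYAAAAoAAAAEAAAABAAAAABAAQAAAAAAIAAAAATCwAAEwsAABAAAAAAAAAAAAAAABEREQAiIiIAMzMzAERERABVVVUAZmZmAHd3dwCIiIgAmZmZAKqqqgC7u7sAzMzMAN3d3QDu7u4A////AHZlmVUzWZiIVVWNp2VXhlUyVXq5hlaWVCJGmqmIaJdDMiVnZlVWiVJTJVVCI0V5ZXVWdVMjM1mpdpmXZUMzWLhViZmZhkNFdlVmq7qZdDRVRFZ6qpmFZkUyRWabqYd1VVQ0VWqplmZ3UyRWaZiZmYZVVWVWVXmodoiIdCIjaamY"/>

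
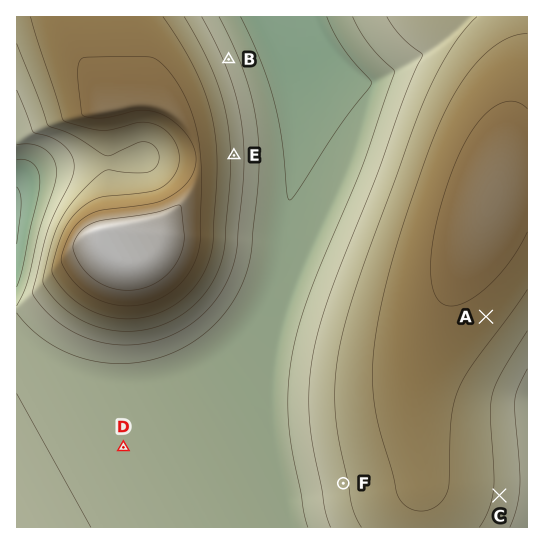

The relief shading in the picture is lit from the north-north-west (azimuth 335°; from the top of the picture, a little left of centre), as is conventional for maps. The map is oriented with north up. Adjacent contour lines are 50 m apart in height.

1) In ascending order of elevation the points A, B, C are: B C A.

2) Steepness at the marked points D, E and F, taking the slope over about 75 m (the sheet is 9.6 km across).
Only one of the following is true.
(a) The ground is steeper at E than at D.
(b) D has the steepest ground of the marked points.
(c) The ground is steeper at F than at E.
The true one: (a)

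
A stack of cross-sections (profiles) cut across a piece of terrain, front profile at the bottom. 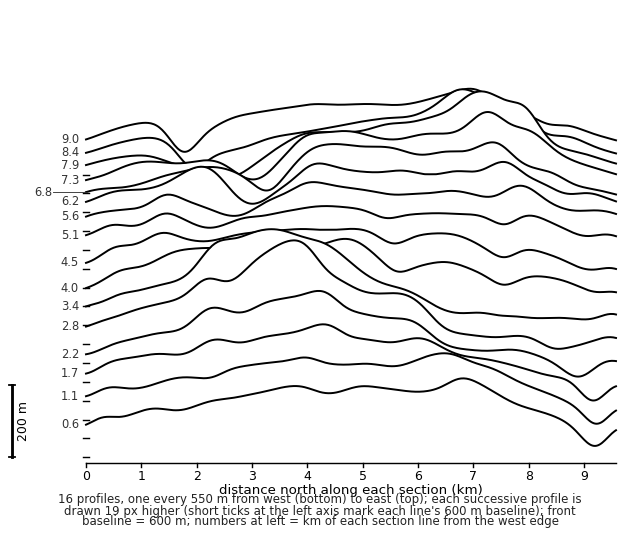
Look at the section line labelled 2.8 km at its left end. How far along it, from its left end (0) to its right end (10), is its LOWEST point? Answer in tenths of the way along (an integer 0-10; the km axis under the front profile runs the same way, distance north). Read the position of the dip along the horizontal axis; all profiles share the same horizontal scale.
9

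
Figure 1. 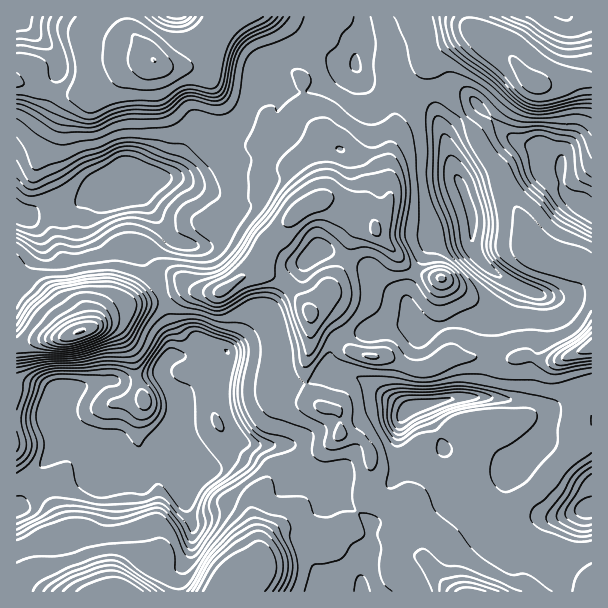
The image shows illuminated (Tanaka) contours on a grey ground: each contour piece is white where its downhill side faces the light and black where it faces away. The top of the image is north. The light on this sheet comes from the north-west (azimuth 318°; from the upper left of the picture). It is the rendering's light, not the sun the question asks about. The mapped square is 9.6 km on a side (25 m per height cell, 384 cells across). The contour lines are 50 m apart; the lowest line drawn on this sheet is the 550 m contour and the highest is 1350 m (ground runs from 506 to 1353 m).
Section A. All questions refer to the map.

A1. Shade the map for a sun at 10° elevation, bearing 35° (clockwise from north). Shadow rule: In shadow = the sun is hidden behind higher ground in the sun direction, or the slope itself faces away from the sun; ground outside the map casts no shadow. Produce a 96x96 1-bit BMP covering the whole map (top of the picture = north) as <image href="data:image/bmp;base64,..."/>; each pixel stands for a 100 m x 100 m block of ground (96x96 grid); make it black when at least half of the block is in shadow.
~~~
<image width="96" height="96" href="data:image/bmp;base64,Qk2+BAAAAAAAAD4AAAAoAAAAYAAAAGAAAAABAAEAAAAAAIAEAAATCwAAEwsAAAIAAAAAAAAA////AAAAAAAAAAAAAAAAcB4AAAAAAAAAAAAAcBwAAAAAAAAAAAAAYBwAAAAAAAAAAAAAIAgAAAAAAAAAAAAAAAAAAAAAAAAAAAAAAAAAAAAAAAAAAAAAAAAAAAAAAAAAAAAAAAAAAAAAAAAAAAAAAAAAAAAAAAAGAAAAAAAAAAAAAAAHAAAAAAAAAAAAAAAHgAAAAAAAAAAAAAAHwAAAAAAAAAAAAAADwAAAAAAAAAAAAAADwAAAAAAAAAAAAAAAAAAAAAAAAAAAAAAAAAAAAAAAAAAAAAAAAAAAAAAAAAAAAAADgAAAAAAAAAAAAAAD4AAAwAAAAAKAAAAD+AAg4AAAAAOAAAAD/gB44AAAAAO4A4AD/wA/4AAAAAD+A8AD//4/wAAAAAD/D+AD//+fgAGACAD/n/AD///sAAGADAD///gD///wAQAADgD///wCf8f4A8AADwD///wAf4f4B/AAD4D///xgfwfwB/wAD8D/+/j4fwPAB//AD+D//AD8fgAAD////+D//wH+/gAAH/////D//4P//HgB//////j//+f//PwH////9/z//////P8P///8B/7//////f8P///gd/////////+P/wDwc/////f//v+P/AAAAP////P///+HgAAAAAf//+P///+AAAAAAAA//+P///+AAAAAAAAP/8H///+AAAAAAAAADAH///+AAOAAAAAAAAH///+AAPgAAAAAAAD///+AAPwAAAAAAAD///8AAP4AAAAAAAD///4AAP8AAAAAAAD///4AAP+AD+AAAAD/3/wAAP+AP/AAAADwB/gAA/8A//AAAADgA/AAP/4B//AAAADAAAAAf/gD/+AAAAAAAAAA/4AH/4AAAAAAAAAB/4AP/gAAAAAAAAD//wAf/AAAAAAAAAD//gAfgAAAAAAfgAD//AA/gAAAAAA/wAD/+AA/AAAQAAA/gAD+cAA/AAD/AAAOAAD8AAA/gAD/4AAAAAD4AAB/gAD//wAAAABwAAD/gAD///AAAAAAAAH/gAD///gAAAAAAAH/gA////8AAAAAAAP/AB/////4AAAAAAP/AD//////4AAAAAP/AH//////4AAAAAP/D///////wAAAAAf/////////wAAAAAf/////////gAAAAAf/////////AAAAAAf////////+AAAAAAf////////4AAAAAA/////////4AAAAAA/////////8AAAAAA/////////+AAAAAB//////////AAAAAB//////////wAAAAD//////8///4AAAAD//////4f//4AAAAD/////wAH//wAAAAD/////AAD4/wAAAAD///gcAAD8fgAAAAD//+AAAAB+AAAAAED//8AABwB0AAAAAMD//4AABwAAAAAAAIB//wAADwAAABgAAAB//AAADwAAADwAAAB/+AAAHwAAAD4AAAB/4AAAPwAAAB8AAMA/wAAAfgAAAB+AAOA/wAAAfAAAAA/AAOA/gAAAMAAAAA+AAMA/AAAAAAAAAAMAAMA8AAAA="/>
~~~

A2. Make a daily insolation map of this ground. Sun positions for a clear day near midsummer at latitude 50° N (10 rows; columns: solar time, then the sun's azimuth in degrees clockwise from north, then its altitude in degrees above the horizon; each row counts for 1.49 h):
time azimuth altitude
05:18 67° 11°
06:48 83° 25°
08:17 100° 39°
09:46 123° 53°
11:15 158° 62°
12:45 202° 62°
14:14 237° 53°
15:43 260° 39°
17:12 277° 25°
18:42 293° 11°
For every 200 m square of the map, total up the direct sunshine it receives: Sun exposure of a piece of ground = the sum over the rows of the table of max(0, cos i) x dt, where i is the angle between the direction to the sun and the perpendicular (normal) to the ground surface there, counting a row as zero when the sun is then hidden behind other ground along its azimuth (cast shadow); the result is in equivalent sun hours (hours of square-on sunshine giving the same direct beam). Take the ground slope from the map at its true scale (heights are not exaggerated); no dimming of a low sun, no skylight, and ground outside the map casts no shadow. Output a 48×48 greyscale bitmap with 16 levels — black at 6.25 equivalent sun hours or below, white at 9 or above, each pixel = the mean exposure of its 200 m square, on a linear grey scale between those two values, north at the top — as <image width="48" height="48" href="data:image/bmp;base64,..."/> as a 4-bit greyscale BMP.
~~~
<image width="48" height="48" href="data:image/bmp;base64,Qk32BAAAAAAAAHYAAAAoAAAAMAAAADAAAAABAAQAAAAAAIAEAAATCwAAEwsAABAAAAAAAAAAAAAAABEREQAiIiIAMzMzAERERABVVVUAZmZmAHd3dwCIiIgAmZmZAKqqqgC7u7sAzMzMAN3d3QDu7u4A////ANyGibzIEWY33d7cvM3Nzd7t23UiOL3d3dy3RFdQKspjrd3du8zN3d7t25d5zd3d3d3cp0NI3uxjW83cmsze7t3dy8vN3d3d3d3d3bqs3dokJavJat7u7t3dzd3d3d3dzGvd3dzd3dgjQ3mWnd3e7d3c3d3d3dy4VDN6zLqKzaRpd2ZozN3d3d3d3d3d3cuWZZZmZlZlRjKLy6mJvd3d3u7u3d3d3d3bqe3JdmeIVFmXrczN3d3d7t3d3d3d3e7cze3dzMzMy73XFqvd3d3d3t3d3d3d3d7tzd3N3d3d3d3cczbN3d3d3d3d3e7t3M3tzc2pvd3e7d3d3Jac3u7t3d3d3N3d3dvN3MzKrd3e3d3d3cl4vN7d3LvNzM3t7u297bm8ve7u7dzd3LzN3czd26Zr3t7u7d3d3Zi8ze3d3dq928vd7t3Mu3MEnN7u7t3d3aq8vN3d3MqsuZzu7d3sy4lAI3rM3N3c3bu8u83d26qpl2zt3d3czKu5YQACaKzt3cu7uYiIppuqlkzd3Mu7zLqYiJiJzd3u7cqby7qYhqy7pizd3du83tyqqqrN3d7u3ahmaJurupmqpyvc3dy7y7zc3d3u7t3Kq4YyJGisuomZlzrMy9zMzMypnN3d3dyaqcyWQ0aLypm6qXzMy9y5ZHm8urvMy7uAGXp3u4i7u5q6iL3Mu9zcuqvd3M3d3d3aMEqUJGjMqquZvdu5q93d3d3e7t3d3d3dxlWqiHjNu6y6msu5q9zd3d3d7e3dyoeL2pNJqZvJaM3cy6q6y7zdzdvN3d3KZUac3clAADUxOc3Ji9u8263bzd3dzcpyKLvN7dyGQQAmvbqFE63duom7ze3cdjEBmr3u7tqby7vN3aZVY0zd3Jit3d3IMgAovd7d7oaJd6zd22V5uUjd3crNzNtqumN43d3d3BaYiGi7qL3d3IS+7dze3dmby4dmzd3ck3u7vJZoec3d3bVL7czu3du7ynhnzd22Et3dzLhEarzMzdtFvd3u3cy7uHh53dtTWt3d3czKqpq7vN2le93d3MyrqHiL3bZZzdzd3czMuoiszd3aV7y7vNyrqImb3GSc3d3d3d26q8zN3d3dt3maq8ubqJm82nrM3d7tzMy7y8zd3t3d3JiKq8usuLrNya28zd3u3Lqrq7zd7t3czdzN26q9ubvcmLy9zN3e7tyqvM3d3d3dzd7uy7vNmrzaq8zd3d3dy7zd3d3MzN3d3d3bvczde9yYvLqrzN3dzLqru83MzMzNzNzM3d3cnNp73aiszLzd3u26qqmrvczMzMzMzd3cvcetyoh3ms3t3e7u3tmIqrvMzN3Lu93czaq8us3cy93bve7u3d3N2anMzN28zN3MzM27rd3d3d3bvd3d3t3e2anMzNzNzdzMzNyr3dzLvLurzd3d3avd2qq8zMzdzMzM3cvN7duYmnad3d3dyq3d3KvMzN3d3N3MzM3e3bdmZorMzd3duZi93cms3M3t3N3cy83duFNYmMyrvN3LlBEr3e27zd3uzd7dy6uWMTjN3Q=="/>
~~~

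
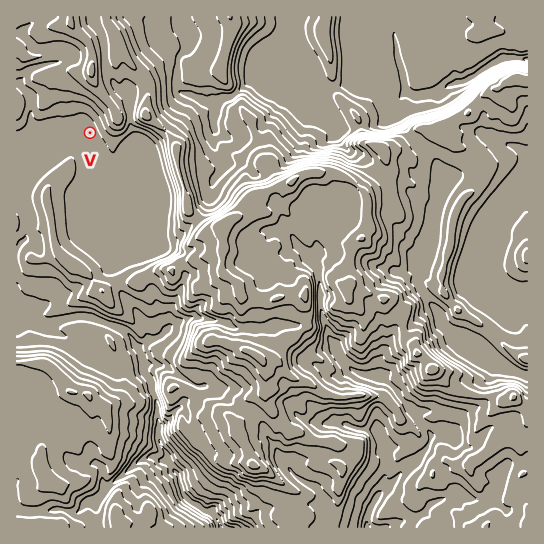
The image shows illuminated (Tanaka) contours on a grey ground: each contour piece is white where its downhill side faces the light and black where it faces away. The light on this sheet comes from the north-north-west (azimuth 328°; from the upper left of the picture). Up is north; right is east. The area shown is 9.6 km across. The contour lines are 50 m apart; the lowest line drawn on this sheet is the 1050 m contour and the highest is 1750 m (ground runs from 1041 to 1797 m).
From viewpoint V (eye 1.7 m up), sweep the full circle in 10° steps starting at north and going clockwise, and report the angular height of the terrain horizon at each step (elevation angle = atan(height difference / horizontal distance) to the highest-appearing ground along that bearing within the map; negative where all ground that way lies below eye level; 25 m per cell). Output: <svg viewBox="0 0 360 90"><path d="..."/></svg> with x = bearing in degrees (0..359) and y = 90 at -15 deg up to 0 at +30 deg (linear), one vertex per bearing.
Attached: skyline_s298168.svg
<svg viewBox="0 0 360 90"><path d="M0 31l10 1 10-2 10-2 10-2 10-3 10-3 10 2 10 7 10 7 10 7 10 2 10 3 10 0 10 2 10 1 10 5 10 2 10-2 10-1 10 1 10-2 10 0 10 4 10 1 10 1 10 2 10-3 10-5 10-2 10-1 10-2 10-1 10-3 10-3 10-3"/></svg>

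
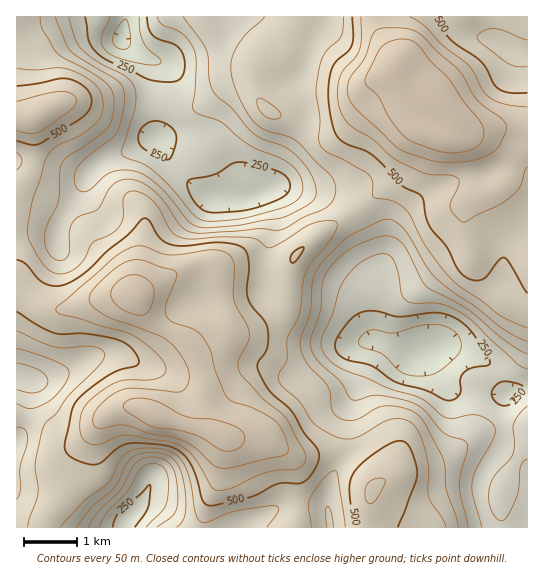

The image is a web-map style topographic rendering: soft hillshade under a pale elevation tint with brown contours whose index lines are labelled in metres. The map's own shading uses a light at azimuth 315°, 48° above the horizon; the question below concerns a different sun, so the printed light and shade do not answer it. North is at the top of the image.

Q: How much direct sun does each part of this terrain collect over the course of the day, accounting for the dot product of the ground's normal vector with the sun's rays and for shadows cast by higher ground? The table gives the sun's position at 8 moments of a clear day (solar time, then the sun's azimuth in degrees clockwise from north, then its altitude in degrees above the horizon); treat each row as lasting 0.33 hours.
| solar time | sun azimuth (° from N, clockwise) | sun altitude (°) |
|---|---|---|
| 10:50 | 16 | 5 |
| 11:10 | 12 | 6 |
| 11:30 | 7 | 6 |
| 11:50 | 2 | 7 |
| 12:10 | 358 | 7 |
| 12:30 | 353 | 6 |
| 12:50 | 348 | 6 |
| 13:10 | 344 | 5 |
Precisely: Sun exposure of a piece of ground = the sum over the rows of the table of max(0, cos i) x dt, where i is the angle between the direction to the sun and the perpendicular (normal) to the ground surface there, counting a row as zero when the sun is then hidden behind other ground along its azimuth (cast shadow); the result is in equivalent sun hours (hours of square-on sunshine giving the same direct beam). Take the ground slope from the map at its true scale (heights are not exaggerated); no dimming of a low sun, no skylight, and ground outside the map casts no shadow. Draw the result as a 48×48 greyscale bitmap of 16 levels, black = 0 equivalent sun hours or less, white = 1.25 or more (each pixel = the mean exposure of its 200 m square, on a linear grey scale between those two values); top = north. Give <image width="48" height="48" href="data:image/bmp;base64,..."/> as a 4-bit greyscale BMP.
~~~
<image width="48" height="48" href="data:image/bmp;base64,Qk32BAAAAAAAAHYAAAAoAAAAMAAAADAAAAABAAQAAAAAAIAEAAATCwAAEwsAABAAAAAAAAAAAAAAABEREQAiIiIAMzMzAERERABVVVUAZmZmAHd3dwCIiIgAmZmZAKqqqgC7u7sAzMzMAN3d3QDu7u4A////AEQxAAAAAAAAAAAAADVEMyIiIjNFVVQyM1VCEAAAAAAAAAAAAAEzMiIiIiNWZlQyIlVEIQAAAAAAAAAAAAABESIyIiNWZVQzMkQzMgAAAAAAAAAAAAAAASNDIhI0RERDMzIzMhAAAAAAAAAAAAAAATVVQyIzMyNEM0MzMhAAAAAAAAAAAAAAAUd2ZUREMhJFQ1VDMQAAAAAAAAAAAAAjIjV3ZlVVQxE0QlVEMQAAAAAAAAARERNnZERmZlVWZTEjQyRVQgAAAAAAASNDM0aIdnZmZmZndlMjMxNWVCEAAAACNFZlVnd3d4iHd3eIh2VUQzV2VVQgACRWZmd3eJl2VniIiaqZmHZlZoiId4hlRXiHZVZnial1NFeJrNyoZmVCJmVGiaqqq7qGVEVWeZhkRFZ5zeyVMzIQAiAAJomrzMp1RVVXd2VEZ3Z5q6lkMhEAAAAAACRVVEVDNERWZCJGipmId2VUMgAAAAAAAAAAAAERJEMzIhJXmYiHUzEAAAAAAAAAAAAAAAABNEMREjRVZURUMgAAAAAAAAAAAAAAAAATREMyIzMiIhEREAAAAAAAAAAAAAAAAAFFZVRERDEREQAAAAAAAAAAAAAAAAAAAANndmVWZTERERAAAAAAAAAAABIzMgAAABJFVlVWdUMiIRAAAAAAAAAAETRndUMiIyIiNDNFVEMzIREAERAAAAASM0V4mYdlVVMhIiIzMzMyEAERESEAAAAkMkV5q7qYd3ZCESMzMzMhAAABEREAAAAjIlaJmZqqmYh2MzRDREMQAAAAAAAAAREiI3d3ZWeaqZmrmHdlRVUgAAAAAAAAEiMzNGZUQ0aamImt/+25ZohiAAAAAAAAEjMzNEQyNFaJh2eL7//+uZqXQgAAAAAREjMiNDMiNWZmZlZ5vv//7KqrliAAAAARIiIRIzMhNWZDRWeJqrq7zcu7qFIQAAARIiEREjMiJFVDRomphlVVVEaHZVQhAAAAEiIRETIiI0VmebunQhERAAATIzMyAAAAACMyETIRABR5vMqFIAERAAAAEREAAAAAAAE0MiAAAAFZzKhTIREQAAAAAAAAAAAAAAATMhAAAAAViYZDIhEAAAAAAAAAAAAAAAABIQAAAAABNnZTMyEAAAAAEAAAAAAAAAABIgAAAAAAIzMzMzEAAAACMQAAAAASIiIiIgAAAAABEQABIiEAAAAkQhAAASM0M0RDMzMQAAASEQABEQAAASNEMhAAEjMzNFd3ZndkIRIzIiIzMgAAJFVDIhERIiIjRnmZmJmYdlVURERVQhASRWVDMyERIiM0VniZqZqqmamYdnd2QyIjREREREQxETRVZmdnd4mavM3cuphkMzMzMyI0RXhkIjRWd3ZVVWd5vd3uyVIRIzNEMyIjVomGRERnmZdmZVVWmru7lBAAEiRVRDMzV4h2ZlV5qph2QzRVZ2VFQgAAACNWVUMzVmVWiZmamHZDISNWZUIRIhAAACNFZUQzRUM2iruoUxEREiNFVEIRIyEAAjNEVVQzNEM1eJmFMQESIw=="/>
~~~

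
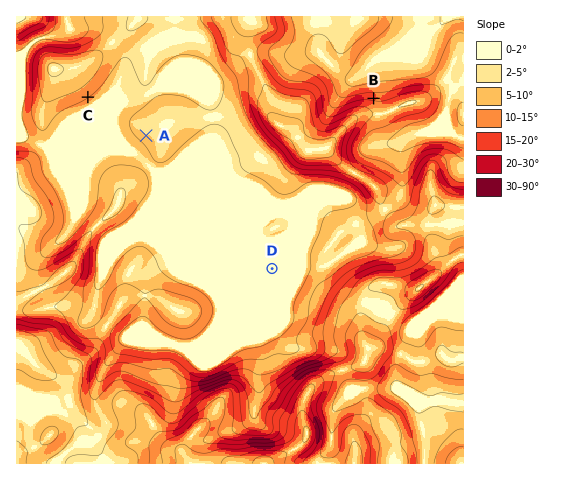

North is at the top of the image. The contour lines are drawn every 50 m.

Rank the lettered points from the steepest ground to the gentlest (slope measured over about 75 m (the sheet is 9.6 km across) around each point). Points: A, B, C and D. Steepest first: B C A D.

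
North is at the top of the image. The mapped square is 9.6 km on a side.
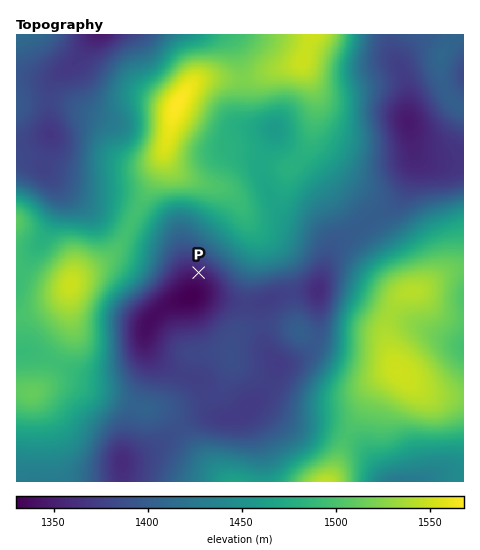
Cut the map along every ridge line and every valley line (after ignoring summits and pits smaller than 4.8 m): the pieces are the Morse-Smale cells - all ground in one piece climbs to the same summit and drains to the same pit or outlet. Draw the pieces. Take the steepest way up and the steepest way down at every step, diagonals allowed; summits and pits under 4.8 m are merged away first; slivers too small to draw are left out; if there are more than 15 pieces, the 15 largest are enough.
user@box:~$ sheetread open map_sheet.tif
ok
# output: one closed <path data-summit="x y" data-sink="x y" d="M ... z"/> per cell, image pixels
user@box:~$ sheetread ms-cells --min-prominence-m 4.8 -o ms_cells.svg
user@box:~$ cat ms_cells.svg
<path data-summit="314 35" data-sink="409 123" d="M389 34l-76 0-10 25 0 6 13 30 0 19-7 38 21 27 40 39 16-9 13-11 8-13 7-19 0-18-6-25-1-37-5-15-8-15z"/><path data-summit="70 284" data-sink="190 296" d="M131 224l-16 28-13 11-24 13-18 23-17 9-27 9 1 35 16 0 44 22 14 3 27-2 19-11 6-11 3-22 4-11 17-14 23-10 1-8-8-27-6-11-8-7z"/><path data-summit="176 105" data-sink="190 296" d="M165 153l-5 17-30 54 39 19 8 7 12 28 2 18 12-1 34 9 15 1 38-12-3-24-7-15-11-14-16-13-19-31-11-8-17-4-26-10-10-9z"/><path data-summit="176 105" data-sink="99 35" d="M224 34l-129 0-16 24-25 21-4 9-1 12 19 3 23 11 21 6 25-7 34 0 4-3 13-22 12-8 42-2-1-12-7-22z"/><path data-summit="176 105" data-sink="50 134" d="M57 100l-8 1 1 44-7 23 14 16 27 20 46 20 30-54 14-57-37 0-25 7-21-6-17-9z"/><path data-summit="176 105" data-sink="318 291" d="M253 159l-15 0-4 2-6 5-7 14-7 6 9 2 9 6 7 7 14 26 22 20 12 22 3 23 28-1 13-41 19-17 0-6-28-42-23-25-9 8-4 0z"/><path data-summit="400 372" data-sink="400 481" d="M399 371l-14 6-13 13-25 46 10 5 9 9 22 32 75 0 1-85-37-4-10-5z"/><path data-summit="413 291" data-sink="409 123" d="M414 153l0 13-12 27-11 13-20 13 19 30 14 35 6 8 11-2 27-18 16-4 0-106-33 0-13-4z"/><path data-summit="176 105" data-sink="274 129" d="M242 78l-42 2-7 3-9 10-8 13-12 44 4 12 8 10 19 9 19 5 7-6 7-14 10-7 15 0 33 9 4 0 8-7-16-18-8-13-19-3-11-7 0-38z"/><path data-summit="400 372" data-sink="245 411" d="M316 342l-16 15-15 7-6 0-12 24-15 16 12 2 30 18 33 4 20 7 15-25 10-20 13-13 14-6-14-16-46-6z"/><path data-summit="32 393" data-sink="123 463" d="M68 383l-16 1-20 9 12 21 4 11 5 56 69 1 0-25 14-51z"/><path data-summit="231 358" data-sink="190 296" d="M203 295l-10 0-14 5-19 10-12 14-2 19 3 8 8 9 25 15 15 4 6 6 4 11 3 1 11-8 7-13 4-10-1-22 2-6 12-9 16-4 1-22-10 2-15-1z"/><path data-summit="32 393" data-sink="190 296" d="M145 336l-2 17-6 11-15 10-10 2-28 0-51-24-13-1-4 2 1 129 36-1-5-56-4-11-12-21 20-9 16-1 69 22 12-33z"/><path data-summit="442 54" data-sink="409 123" d="M455 34l-66 1 5 21 8 15 5 15 1 37 6 29 4 6 13 4 11 2 22-3 0-53-9-5-7-9-6-14-2-14 1-9z"/><path data-summit="70 284" data-sink="50 134" d="M53 179l6 17-1 11-12 27-20 28-4 11 16 8 26 6 5-1 9-10 32-19 9-10 11-22-46-21-18-12z"/>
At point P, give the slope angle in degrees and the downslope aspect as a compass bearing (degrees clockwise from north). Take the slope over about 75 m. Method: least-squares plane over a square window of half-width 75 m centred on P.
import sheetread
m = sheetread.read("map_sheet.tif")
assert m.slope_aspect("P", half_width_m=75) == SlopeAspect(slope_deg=4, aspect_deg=199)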